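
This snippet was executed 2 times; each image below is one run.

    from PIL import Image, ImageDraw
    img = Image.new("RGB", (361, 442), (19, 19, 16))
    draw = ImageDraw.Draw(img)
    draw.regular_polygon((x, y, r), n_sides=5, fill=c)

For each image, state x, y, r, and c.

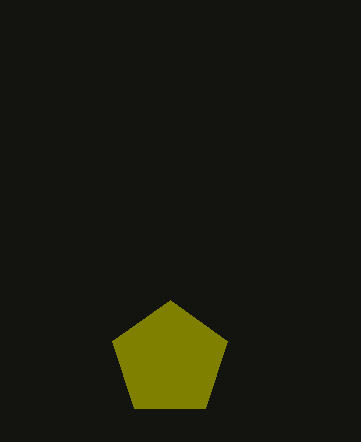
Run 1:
x = 170; y = 360; r = 60; c = 'olive'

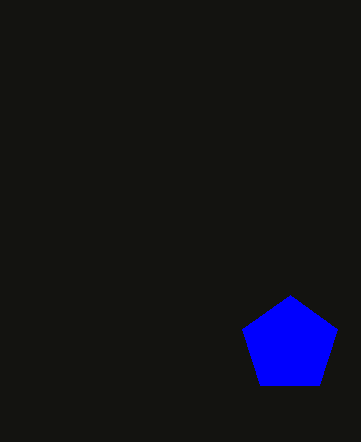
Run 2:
x = 290, y = 345, r = 50, c = 'blue'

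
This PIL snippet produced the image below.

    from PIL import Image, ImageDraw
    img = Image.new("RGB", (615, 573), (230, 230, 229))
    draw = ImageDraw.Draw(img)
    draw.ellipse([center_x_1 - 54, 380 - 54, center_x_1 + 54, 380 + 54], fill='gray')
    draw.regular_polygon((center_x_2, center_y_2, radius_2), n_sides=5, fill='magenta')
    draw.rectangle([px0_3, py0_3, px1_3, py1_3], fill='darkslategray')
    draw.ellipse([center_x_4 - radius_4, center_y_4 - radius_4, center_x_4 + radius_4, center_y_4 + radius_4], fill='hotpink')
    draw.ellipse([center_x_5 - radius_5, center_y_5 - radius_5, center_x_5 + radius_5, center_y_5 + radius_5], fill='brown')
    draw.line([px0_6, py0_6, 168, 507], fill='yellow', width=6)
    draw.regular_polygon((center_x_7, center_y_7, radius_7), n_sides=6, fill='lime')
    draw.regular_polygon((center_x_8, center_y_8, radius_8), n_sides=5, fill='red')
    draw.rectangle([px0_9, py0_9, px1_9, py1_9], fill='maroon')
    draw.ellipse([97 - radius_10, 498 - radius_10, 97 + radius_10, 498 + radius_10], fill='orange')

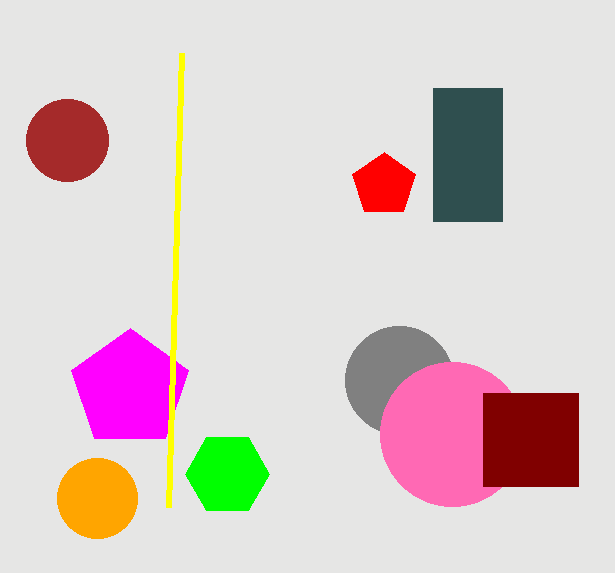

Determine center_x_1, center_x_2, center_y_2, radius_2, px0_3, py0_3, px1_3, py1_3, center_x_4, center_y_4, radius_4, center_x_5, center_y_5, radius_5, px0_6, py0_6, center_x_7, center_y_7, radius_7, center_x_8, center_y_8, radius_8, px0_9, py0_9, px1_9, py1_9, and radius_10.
center_x_1 = 399
center_x_2 = 130
center_y_2 = 389
radius_2 = 61
px0_3 = 433
py0_3 = 88
px1_3 = 502
py1_3 = 221
center_x_4 = 452
center_y_4 = 434
radius_4 = 72
center_x_5 = 67
center_y_5 = 140
radius_5 = 41
px0_6 = 181
py0_6 = 53
center_x_7 = 227
center_y_7 = 474
radius_7 = 42
center_x_8 = 384
center_y_8 = 185
radius_8 = 33
px0_9 = 483
py0_9 = 393
px1_9 = 578
py1_9 = 486
radius_10 = 40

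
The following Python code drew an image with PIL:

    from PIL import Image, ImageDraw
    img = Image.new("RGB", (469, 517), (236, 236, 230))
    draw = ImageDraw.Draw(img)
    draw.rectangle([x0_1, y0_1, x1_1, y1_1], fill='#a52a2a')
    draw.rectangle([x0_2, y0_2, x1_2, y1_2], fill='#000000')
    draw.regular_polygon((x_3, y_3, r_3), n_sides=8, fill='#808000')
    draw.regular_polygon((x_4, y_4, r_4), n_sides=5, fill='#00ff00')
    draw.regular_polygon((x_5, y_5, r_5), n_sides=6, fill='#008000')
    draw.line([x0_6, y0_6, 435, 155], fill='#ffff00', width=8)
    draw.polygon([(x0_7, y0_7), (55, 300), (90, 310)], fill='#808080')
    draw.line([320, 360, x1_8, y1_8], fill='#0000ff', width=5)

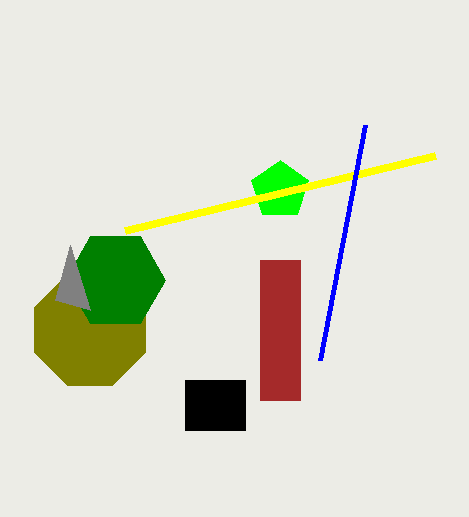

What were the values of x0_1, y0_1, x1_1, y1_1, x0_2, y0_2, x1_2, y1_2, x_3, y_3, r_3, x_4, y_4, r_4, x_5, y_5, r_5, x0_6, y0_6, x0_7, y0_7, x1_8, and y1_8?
x0_1 = 260; y0_1 = 260; x1_1 = 300; y1_1 = 400; x0_2 = 185; y0_2 = 380; x1_2 = 245; y1_2 = 430; x_3 = 90; y_3 = 330; r_3 = 60; x_4 = 280; y_4 = 190; r_4 = 30; x_5 = 115; y_5 = 280; r_5 = 50; x0_6 = 125; y0_6 = 230; x0_7 = 70; y0_7 = 245; x1_8 = 365; y1_8 = 125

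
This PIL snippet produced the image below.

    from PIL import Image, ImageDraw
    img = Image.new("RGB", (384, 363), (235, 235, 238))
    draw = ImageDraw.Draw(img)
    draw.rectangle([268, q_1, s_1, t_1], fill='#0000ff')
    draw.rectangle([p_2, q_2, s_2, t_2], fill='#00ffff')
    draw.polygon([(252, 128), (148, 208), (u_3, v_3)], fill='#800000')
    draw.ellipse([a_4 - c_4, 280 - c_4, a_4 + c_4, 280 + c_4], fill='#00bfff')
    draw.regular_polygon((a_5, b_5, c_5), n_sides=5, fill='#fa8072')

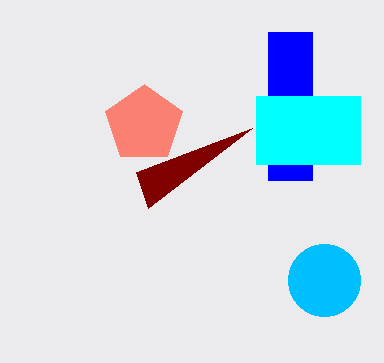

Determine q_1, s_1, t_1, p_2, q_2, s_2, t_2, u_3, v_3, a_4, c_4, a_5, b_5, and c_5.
q_1 = 32; s_1 = 312; t_1 = 180; p_2 = 256; q_2 = 96; s_2 = 360; t_2 = 164; u_3 = 136; v_3 = 172; a_4 = 324; c_4 = 36; a_5 = 144; b_5 = 124; c_5 = 40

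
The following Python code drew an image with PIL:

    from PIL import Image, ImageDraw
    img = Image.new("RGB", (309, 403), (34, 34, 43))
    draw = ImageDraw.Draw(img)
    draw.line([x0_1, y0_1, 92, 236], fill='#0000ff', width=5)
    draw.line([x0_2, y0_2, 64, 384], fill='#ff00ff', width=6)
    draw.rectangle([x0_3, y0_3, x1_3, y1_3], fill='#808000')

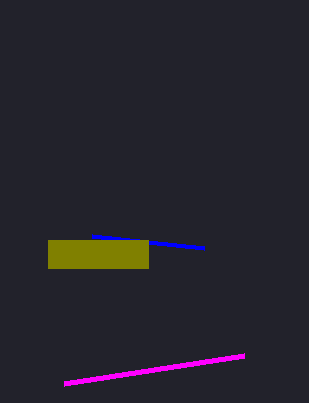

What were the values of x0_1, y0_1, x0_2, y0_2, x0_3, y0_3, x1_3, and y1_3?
x0_1 = 204, y0_1 = 248, x0_2 = 244, y0_2 = 356, x0_3 = 48, y0_3 = 240, x1_3 = 148, y1_3 = 268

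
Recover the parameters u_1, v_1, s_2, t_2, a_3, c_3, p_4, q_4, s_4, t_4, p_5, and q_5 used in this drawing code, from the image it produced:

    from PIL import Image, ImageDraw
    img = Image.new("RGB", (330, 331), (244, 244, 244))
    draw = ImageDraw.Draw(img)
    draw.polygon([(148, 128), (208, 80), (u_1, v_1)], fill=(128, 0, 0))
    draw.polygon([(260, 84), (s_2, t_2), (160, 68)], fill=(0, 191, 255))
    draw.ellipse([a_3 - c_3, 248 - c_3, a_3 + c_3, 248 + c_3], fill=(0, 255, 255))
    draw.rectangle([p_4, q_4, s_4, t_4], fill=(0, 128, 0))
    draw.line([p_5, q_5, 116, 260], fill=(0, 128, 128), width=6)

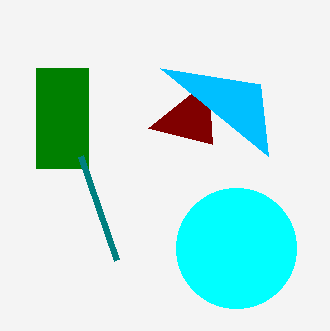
u_1 = 212
v_1 = 144
s_2 = 268
t_2 = 156
a_3 = 236
c_3 = 60
p_4 = 36
q_4 = 68
s_4 = 88
t_4 = 168
p_5 = 80
q_5 = 156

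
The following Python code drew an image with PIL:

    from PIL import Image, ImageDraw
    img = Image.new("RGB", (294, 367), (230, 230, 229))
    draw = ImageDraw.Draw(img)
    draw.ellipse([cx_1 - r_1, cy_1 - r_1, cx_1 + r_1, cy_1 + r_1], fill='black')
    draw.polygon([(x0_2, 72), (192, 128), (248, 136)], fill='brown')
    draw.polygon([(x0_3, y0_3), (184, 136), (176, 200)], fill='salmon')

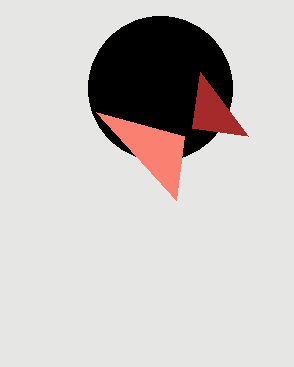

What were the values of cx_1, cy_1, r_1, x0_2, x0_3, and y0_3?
cx_1 = 160
cy_1 = 88
r_1 = 72
x0_2 = 200
x0_3 = 96
y0_3 = 112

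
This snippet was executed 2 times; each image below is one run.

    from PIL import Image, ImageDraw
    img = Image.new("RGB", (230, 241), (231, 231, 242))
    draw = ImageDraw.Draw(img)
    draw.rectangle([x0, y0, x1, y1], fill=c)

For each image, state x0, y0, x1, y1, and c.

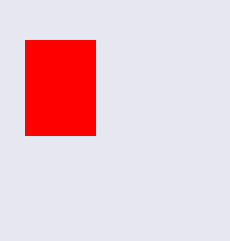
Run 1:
x0 = 25, y0 = 40, x1 = 95, y1 = 135, c = 'red'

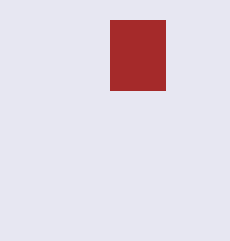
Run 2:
x0 = 110, y0 = 20, x1 = 165, y1 = 90, c = 'brown'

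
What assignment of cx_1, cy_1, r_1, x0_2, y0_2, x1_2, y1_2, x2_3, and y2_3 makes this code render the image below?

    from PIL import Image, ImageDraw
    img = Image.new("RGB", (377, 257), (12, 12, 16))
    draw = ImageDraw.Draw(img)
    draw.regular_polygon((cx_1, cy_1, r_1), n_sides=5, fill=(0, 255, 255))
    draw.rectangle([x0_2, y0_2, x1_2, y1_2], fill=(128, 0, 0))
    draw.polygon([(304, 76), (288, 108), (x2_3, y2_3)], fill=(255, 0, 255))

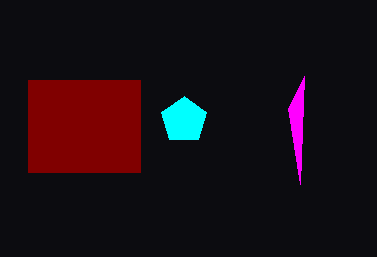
cx_1 = 184
cy_1 = 120
r_1 = 24
x0_2 = 28
y0_2 = 80
x1_2 = 140
y1_2 = 172
x2_3 = 300
y2_3 = 184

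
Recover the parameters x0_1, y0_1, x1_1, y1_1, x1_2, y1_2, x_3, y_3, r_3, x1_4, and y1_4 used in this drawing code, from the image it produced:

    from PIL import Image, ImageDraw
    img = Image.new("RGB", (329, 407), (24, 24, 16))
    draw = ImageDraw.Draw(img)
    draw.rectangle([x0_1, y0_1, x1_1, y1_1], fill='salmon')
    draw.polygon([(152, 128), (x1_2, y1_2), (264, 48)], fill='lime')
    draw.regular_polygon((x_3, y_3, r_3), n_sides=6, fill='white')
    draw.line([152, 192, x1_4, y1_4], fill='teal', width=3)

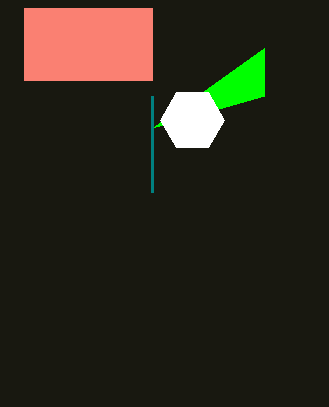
x0_1 = 24
y0_1 = 8
x1_1 = 152
y1_1 = 80
x1_2 = 264
y1_2 = 96
x_3 = 192
y_3 = 120
r_3 = 32
x1_4 = 152
y1_4 = 96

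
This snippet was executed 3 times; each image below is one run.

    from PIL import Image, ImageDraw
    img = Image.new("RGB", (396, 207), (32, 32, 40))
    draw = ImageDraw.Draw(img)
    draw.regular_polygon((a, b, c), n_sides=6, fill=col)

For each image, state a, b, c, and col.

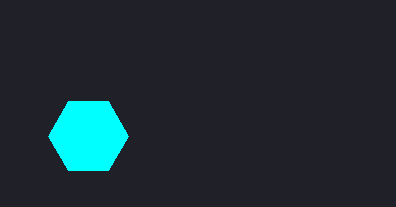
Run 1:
a = 88
b = 136
c = 40
col = 'cyan'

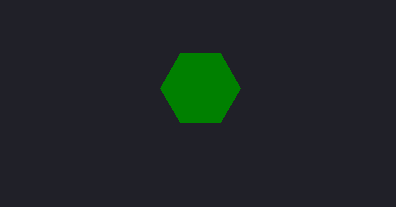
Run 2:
a = 200, b = 88, c = 40, col = 'green'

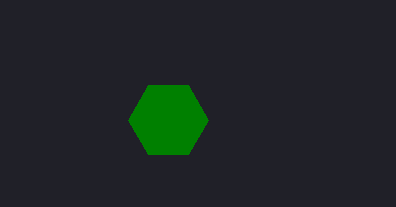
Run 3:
a = 168
b = 120
c = 40
col = 'green'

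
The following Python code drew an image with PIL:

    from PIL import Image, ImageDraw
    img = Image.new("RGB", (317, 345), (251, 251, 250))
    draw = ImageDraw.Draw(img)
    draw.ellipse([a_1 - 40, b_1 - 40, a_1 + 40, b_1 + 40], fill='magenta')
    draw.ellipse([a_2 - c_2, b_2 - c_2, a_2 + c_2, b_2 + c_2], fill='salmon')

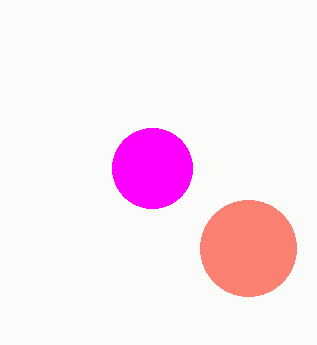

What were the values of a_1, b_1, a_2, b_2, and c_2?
a_1 = 152
b_1 = 168
a_2 = 248
b_2 = 248
c_2 = 48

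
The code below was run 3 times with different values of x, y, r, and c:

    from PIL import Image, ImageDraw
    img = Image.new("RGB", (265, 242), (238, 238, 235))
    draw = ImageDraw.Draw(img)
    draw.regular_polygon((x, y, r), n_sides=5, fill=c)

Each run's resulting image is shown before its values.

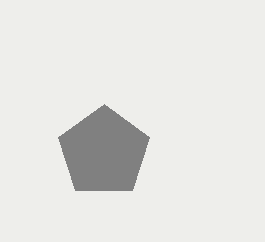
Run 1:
x = 104, y = 152, r = 48, c = 'gray'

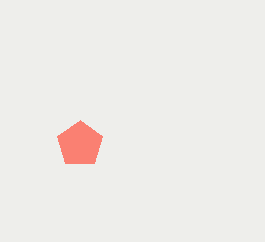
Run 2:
x = 80
y = 144
r = 24
c = 'salmon'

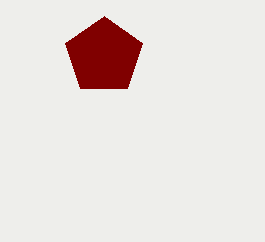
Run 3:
x = 104, y = 56, r = 40, c = 'maroon'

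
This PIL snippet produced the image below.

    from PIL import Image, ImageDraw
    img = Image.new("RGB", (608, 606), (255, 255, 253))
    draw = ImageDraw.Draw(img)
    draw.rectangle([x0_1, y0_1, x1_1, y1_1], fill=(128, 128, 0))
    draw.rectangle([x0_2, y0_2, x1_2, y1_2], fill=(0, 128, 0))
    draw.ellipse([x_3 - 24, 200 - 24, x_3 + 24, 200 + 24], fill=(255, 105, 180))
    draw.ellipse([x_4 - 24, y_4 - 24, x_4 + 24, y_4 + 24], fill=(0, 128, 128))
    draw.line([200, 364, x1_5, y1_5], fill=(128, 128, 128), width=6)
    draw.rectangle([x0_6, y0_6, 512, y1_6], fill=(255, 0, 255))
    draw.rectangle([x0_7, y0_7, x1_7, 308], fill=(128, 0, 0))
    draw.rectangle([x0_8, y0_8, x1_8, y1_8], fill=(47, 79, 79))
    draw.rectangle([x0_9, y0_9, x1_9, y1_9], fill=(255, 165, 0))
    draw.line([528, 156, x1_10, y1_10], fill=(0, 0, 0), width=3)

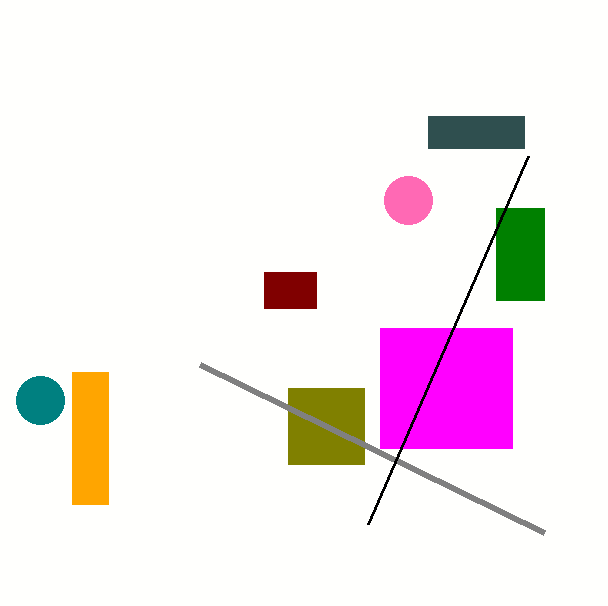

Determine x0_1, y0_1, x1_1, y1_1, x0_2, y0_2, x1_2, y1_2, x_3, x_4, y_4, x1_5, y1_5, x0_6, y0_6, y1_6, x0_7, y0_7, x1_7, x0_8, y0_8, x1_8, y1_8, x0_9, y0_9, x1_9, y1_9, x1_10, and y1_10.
x0_1 = 288
y0_1 = 388
x1_1 = 364
y1_1 = 464
x0_2 = 496
y0_2 = 208
x1_2 = 544
y1_2 = 300
x_3 = 408
x_4 = 40
y_4 = 400
x1_5 = 544
y1_5 = 532
x0_6 = 380
y0_6 = 328
y1_6 = 448
x0_7 = 264
y0_7 = 272
x1_7 = 316
x0_8 = 428
y0_8 = 116
x1_8 = 524
y1_8 = 148
x0_9 = 72
y0_9 = 372
x1_9 = 108
y1_9 = 504
x1_10 = 368
y1_10 = 524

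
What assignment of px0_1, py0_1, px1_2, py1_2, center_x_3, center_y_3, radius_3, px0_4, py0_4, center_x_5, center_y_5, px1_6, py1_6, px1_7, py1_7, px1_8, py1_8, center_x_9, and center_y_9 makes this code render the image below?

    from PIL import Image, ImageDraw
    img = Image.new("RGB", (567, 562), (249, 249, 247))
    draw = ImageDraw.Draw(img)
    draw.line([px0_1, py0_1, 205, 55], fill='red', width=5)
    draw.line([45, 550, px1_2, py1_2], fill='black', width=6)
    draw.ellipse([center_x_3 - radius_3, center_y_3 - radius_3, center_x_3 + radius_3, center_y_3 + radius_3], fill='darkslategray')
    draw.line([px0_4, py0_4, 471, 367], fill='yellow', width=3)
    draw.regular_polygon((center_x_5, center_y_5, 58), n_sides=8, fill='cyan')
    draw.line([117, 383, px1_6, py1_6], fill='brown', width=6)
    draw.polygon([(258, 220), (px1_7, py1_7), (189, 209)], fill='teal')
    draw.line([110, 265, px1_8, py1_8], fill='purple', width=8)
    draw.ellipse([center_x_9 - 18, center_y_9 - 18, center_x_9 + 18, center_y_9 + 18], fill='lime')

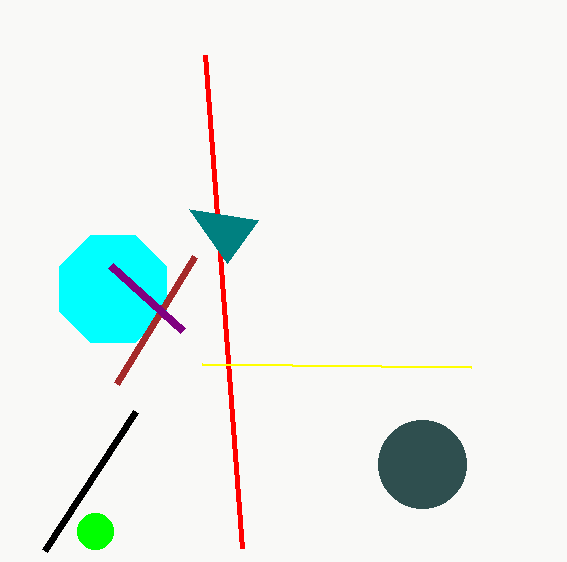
px0_1 = 242, py0_1 = 548, px1_2 = 136, py1_2 = 411, center_x_3 = 422, center_y_3 = 464, radius_3 = 44, px0_4 = 202, py0_4 = 364, center_x_5 = 113, center_y_5 = 289, px1_6 = 195, py1_6 = 256, px1_7 = 227, py1_7 = 263, px1_8 = 182, py1_8 = 330, center_x_9 = 95, center_y_9 = 531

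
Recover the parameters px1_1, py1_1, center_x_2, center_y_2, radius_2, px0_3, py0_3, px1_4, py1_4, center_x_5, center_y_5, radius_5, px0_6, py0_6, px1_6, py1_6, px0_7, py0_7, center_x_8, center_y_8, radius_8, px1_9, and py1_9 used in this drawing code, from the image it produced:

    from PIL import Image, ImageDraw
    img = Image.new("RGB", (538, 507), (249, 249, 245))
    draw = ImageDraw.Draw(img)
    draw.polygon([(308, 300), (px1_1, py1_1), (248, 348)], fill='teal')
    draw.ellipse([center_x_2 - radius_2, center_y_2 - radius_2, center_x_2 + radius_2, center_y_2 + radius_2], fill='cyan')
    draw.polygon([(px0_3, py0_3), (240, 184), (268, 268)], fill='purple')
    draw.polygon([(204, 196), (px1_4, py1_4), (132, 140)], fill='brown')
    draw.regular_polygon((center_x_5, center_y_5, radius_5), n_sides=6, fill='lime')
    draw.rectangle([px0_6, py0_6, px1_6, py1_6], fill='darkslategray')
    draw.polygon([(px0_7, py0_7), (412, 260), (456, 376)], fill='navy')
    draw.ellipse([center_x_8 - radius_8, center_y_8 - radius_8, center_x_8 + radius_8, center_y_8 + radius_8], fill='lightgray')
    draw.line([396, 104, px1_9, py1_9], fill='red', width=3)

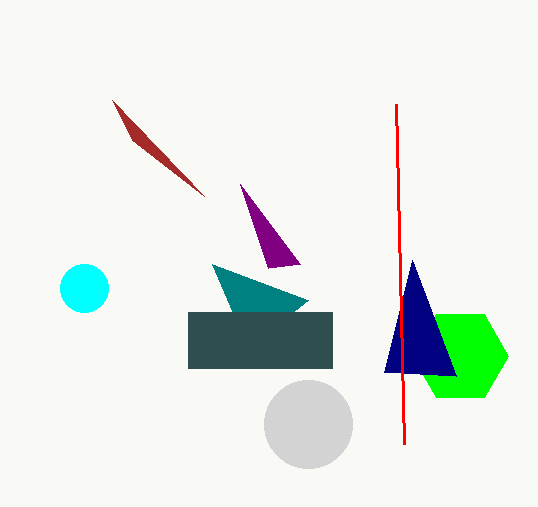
px1_1 = 212, py1_1 = 264, center_x_2 = 84, center_y_2 = 288, radius_2 = 24, px0_3 = 300, py0_3 = 264, px1_4 = 112, py1_4 = 100, center_x_5 = 460, center_y_5 = 356, radius_5 = 48, px0_6 = 188, py0_6 = 312, px1_6 = 332, py1_6 = 368, px0_7 = 384, py0_7 = 372, center_x_8 = 308, center_y_8 = 424, radius_8 = 44, px1_9 = 404, py1_9 = 444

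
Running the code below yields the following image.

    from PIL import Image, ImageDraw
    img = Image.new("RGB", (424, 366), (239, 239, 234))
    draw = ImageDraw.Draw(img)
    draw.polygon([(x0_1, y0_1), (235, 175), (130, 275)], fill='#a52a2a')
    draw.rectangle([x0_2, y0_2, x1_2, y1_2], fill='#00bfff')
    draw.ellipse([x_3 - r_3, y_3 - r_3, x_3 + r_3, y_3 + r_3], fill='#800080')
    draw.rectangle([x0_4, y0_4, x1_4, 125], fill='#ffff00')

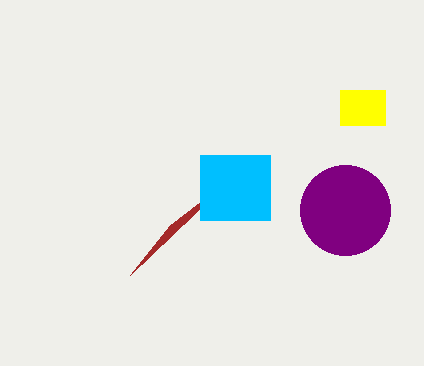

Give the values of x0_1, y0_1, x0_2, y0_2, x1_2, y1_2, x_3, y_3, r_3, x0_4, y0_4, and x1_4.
x0_1 = 170
y0_1 = 225
x0_2 = 200
y0_2 = 155
x1_2 = 270
y1_2 = 220
x_3 = 345
y_3 = 210
r_3 = 45
x0_4 = 340
y0_4 = 90
x1_4 = 385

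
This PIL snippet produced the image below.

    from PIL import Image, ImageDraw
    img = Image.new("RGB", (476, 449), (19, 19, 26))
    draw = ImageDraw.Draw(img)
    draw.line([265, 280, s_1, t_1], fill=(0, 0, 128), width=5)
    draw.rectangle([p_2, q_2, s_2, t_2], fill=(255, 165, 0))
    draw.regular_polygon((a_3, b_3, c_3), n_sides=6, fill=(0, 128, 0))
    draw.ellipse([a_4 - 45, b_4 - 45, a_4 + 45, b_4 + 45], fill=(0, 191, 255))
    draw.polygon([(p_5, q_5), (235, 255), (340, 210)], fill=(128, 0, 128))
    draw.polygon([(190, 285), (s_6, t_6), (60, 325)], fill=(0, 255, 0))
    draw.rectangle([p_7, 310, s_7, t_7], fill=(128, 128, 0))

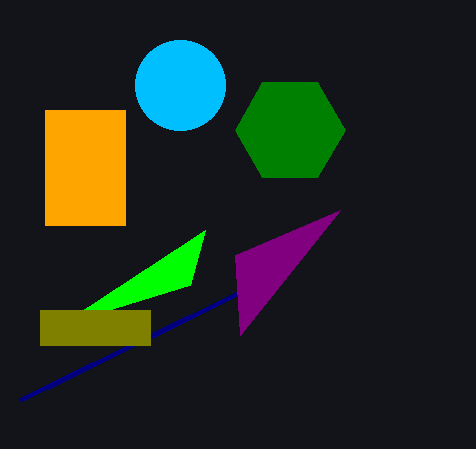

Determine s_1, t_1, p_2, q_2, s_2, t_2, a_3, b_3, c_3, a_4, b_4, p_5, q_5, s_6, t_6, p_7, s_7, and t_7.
s_1 = 20, t_1 = 400, p_2 = 45, q_2 = 110, s_2 = 125, t_2 = 225, a_3 = 290, b_3 = 130, c_3 = 55, a_4 = 180, b_4 = 85, p_5 = 240, q_5 = 335, s_6 = 205, t_6 = 230, p_7 = 40, s_7 = 150, t_7 = 345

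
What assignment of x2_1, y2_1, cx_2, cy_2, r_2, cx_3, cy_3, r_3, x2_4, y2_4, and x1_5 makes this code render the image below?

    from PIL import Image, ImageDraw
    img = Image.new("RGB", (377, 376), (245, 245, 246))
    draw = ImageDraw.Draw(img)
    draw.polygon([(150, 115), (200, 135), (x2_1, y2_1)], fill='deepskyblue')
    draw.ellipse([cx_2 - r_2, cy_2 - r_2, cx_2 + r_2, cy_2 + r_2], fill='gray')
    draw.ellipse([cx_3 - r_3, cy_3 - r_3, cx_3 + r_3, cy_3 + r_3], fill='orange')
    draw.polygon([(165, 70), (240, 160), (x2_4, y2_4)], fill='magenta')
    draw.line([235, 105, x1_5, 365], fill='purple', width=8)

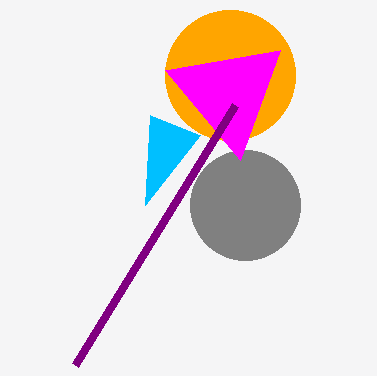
x2_1 = 145, y2_1 = 205, cx_2 = 245, cy_2 = 205, r_2 = 55, cx_3 = 230, cy_3 = 75, r_3 = 65, x2_4 = 280, y2_4 = 50, x1_5 = 75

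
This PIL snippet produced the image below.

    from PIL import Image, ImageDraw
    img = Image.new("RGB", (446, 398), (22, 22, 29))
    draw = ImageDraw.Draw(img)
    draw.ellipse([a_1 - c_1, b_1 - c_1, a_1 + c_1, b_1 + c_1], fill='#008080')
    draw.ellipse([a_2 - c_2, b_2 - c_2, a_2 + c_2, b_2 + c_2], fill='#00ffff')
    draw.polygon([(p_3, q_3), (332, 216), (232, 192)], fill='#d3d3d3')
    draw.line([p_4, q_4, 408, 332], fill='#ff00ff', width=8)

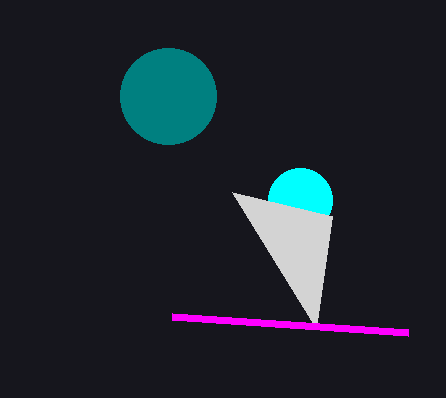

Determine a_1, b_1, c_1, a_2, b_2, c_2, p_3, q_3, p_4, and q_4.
a_1 = 168, b_1 = 96, c_1 = 48, a_2 = 300, b_2 = 200, c_2 = 32, p_3 = 316, q_3 = 328, p_4 = 172, q_4 = 316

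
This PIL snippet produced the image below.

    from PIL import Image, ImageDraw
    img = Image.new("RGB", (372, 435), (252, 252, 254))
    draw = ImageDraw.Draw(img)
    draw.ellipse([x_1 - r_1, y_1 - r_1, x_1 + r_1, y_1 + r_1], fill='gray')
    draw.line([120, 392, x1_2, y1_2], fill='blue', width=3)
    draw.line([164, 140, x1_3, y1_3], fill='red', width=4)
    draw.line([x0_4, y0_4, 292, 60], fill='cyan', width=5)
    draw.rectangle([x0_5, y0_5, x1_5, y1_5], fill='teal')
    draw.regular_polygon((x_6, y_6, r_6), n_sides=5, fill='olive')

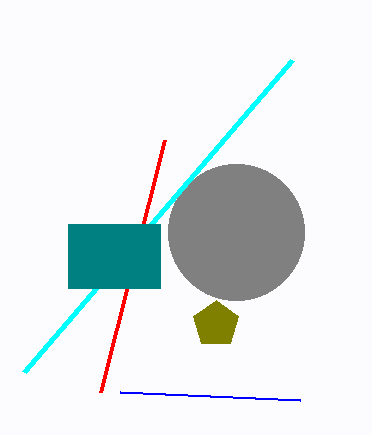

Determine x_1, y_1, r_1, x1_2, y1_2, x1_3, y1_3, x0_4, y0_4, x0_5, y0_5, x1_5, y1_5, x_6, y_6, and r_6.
x_1 = 236, y_1 = 232, r_1 = 68, x1_2 = 300, y1_2 = 400, x1_3 = 100, y1_3 = 392, x0_4 = 24, y0_4 = 372, x0_5 = 68, y0_5 = 224, x1_5 = 160, y1_5 = 288, x_6 = 216, y_6 = 324, r_6 = 24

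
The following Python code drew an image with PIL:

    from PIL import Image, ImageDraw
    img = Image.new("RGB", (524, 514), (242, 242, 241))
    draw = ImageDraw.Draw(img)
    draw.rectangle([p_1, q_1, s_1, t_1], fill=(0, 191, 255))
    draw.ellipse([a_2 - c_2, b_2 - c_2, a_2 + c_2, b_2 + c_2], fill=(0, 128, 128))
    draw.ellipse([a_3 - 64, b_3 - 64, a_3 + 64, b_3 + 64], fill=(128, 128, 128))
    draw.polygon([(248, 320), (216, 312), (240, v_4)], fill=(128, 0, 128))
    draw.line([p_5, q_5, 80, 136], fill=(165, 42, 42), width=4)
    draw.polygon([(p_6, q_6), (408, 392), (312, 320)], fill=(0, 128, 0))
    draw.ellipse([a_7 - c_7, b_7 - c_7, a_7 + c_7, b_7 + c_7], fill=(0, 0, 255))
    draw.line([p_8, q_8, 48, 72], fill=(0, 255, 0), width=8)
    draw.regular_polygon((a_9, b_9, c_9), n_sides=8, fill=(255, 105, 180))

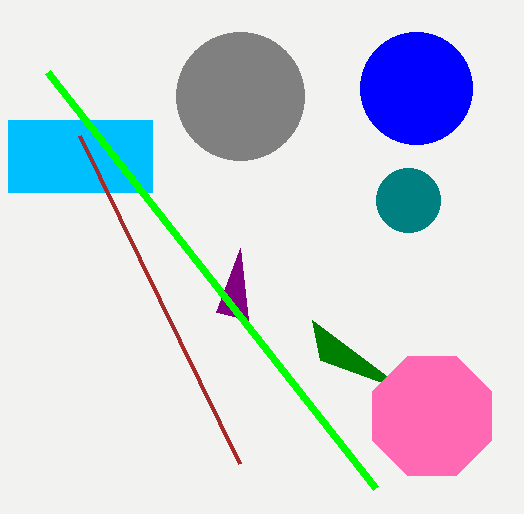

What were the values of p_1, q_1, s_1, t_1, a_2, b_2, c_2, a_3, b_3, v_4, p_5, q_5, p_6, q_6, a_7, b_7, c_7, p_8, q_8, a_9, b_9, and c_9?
p_1 = 8, q_1 = 120, s_1 = 152, t_1 = 192, a_2 = 408, b_2 = 200, c_2 = 32, a_3 = 240, b_3 = 96, v_4 = 248, p_5 = 240, q_5 = 464, p_6 = 320, q_6 = 360, a_7 = 416, b_7 = 88, c_7 = 56, p_8 = 376, q_8 = 488, a_9 = 432, b_9 = 416, c_9 = 64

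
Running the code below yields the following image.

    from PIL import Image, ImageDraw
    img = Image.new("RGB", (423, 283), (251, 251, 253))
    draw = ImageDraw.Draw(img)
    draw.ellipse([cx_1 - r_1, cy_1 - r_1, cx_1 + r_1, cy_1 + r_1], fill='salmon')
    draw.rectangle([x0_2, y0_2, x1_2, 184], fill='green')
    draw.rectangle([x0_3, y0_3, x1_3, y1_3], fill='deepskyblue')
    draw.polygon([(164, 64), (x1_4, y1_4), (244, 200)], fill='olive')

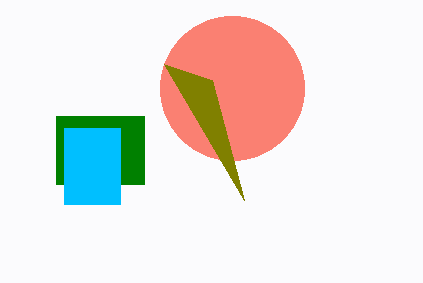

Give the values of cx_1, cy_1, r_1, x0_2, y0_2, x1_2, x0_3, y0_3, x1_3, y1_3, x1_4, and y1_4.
cx_1 = 232
cy_1 = 88
r_1 = 72
x0_2 = 56
y0_2 = 116
x1_2 = 144
x0_3 = 64
y0_3 = 128
x1_3 = 120
y1_3 = 204
x1_4 = 212
y1_4 = 80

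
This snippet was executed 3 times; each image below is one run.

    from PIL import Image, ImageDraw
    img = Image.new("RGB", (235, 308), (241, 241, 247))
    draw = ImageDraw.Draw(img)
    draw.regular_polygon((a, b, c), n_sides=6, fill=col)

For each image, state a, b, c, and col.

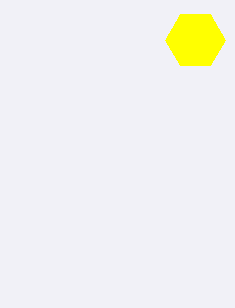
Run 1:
a = 195; b = 40; c = 30; col = 'yellow'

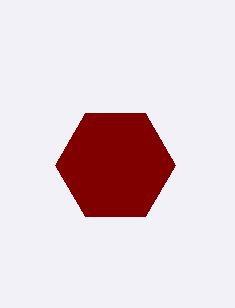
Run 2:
a = 115, b = 165, c = 60, col = 'maroon'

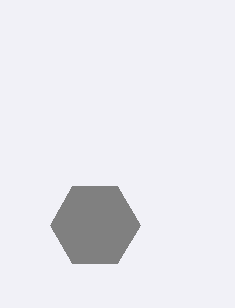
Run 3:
a = 95, b = 225, c = 45, col = 'gray'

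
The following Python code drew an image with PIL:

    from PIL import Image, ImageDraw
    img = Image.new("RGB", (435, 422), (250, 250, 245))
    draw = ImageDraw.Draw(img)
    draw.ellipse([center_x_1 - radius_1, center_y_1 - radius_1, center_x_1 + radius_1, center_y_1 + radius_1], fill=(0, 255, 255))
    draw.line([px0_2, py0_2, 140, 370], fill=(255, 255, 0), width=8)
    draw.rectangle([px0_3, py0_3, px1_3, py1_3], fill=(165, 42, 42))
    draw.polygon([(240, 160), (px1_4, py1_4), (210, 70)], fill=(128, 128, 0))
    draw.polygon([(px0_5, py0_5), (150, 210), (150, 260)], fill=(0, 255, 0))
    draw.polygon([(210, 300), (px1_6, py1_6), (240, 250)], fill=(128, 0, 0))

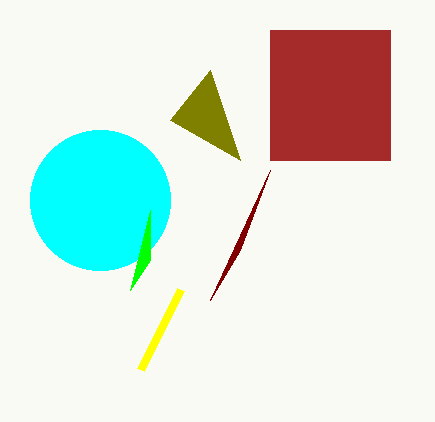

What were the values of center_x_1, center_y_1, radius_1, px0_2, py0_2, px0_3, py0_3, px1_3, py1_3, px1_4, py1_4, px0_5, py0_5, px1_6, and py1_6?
center_x_1 = 100, center_y_1 = 200, radius_1 = 70, px0_2 = 180, py0_2 = 290, px0_3 = 270, py0_3 = 30, px1_3 = 390, py1_3 = 160, px1_4 = 170, py1_4 = 120, px0_5 = 130, py0_5 = 290, px1_6 = 270, py1_6 = 170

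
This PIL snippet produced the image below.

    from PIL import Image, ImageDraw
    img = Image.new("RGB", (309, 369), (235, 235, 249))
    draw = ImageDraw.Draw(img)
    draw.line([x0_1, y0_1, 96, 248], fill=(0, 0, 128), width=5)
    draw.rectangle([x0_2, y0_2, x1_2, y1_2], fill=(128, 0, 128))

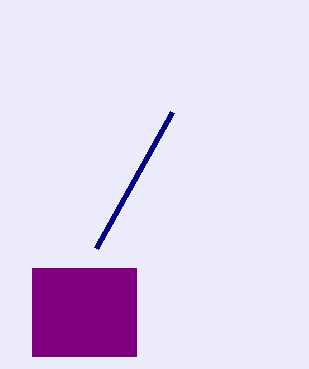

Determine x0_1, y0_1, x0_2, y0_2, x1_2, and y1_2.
x0_1 = 172
y0_1 = 112
x0_2 = 32
y0_2 = 268
x1_2 = 136
y1_2 = 356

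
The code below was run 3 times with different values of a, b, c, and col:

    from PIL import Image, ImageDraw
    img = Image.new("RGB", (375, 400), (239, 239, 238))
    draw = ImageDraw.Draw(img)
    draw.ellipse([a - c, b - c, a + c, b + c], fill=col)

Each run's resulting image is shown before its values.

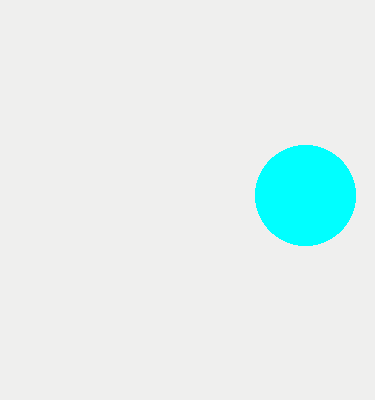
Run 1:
a = 305
b = 195
c = 50
col = 'cyan'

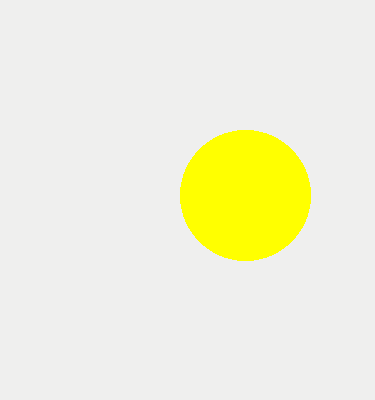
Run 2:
a = 245; b = 195; c = 65; col = 'yellow'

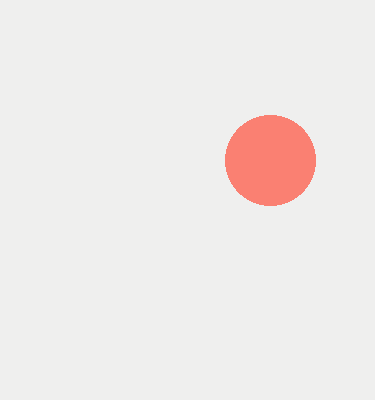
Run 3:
a = 270
b = 160
c = 45
col = 'salmon'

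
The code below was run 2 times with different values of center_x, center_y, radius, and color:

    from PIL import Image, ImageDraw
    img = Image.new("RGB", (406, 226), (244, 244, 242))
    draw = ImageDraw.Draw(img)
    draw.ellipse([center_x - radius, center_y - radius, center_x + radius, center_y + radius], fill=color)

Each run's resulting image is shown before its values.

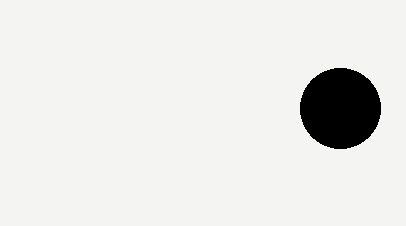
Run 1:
center_x = 340, center_y = 108, radius = 40, color = 'black'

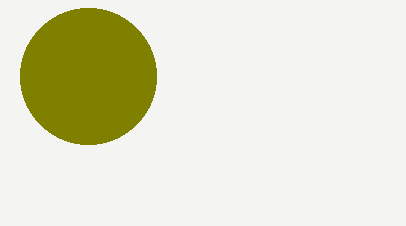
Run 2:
center_x = 88; center_y = 76; radius = 68; color = 'olive'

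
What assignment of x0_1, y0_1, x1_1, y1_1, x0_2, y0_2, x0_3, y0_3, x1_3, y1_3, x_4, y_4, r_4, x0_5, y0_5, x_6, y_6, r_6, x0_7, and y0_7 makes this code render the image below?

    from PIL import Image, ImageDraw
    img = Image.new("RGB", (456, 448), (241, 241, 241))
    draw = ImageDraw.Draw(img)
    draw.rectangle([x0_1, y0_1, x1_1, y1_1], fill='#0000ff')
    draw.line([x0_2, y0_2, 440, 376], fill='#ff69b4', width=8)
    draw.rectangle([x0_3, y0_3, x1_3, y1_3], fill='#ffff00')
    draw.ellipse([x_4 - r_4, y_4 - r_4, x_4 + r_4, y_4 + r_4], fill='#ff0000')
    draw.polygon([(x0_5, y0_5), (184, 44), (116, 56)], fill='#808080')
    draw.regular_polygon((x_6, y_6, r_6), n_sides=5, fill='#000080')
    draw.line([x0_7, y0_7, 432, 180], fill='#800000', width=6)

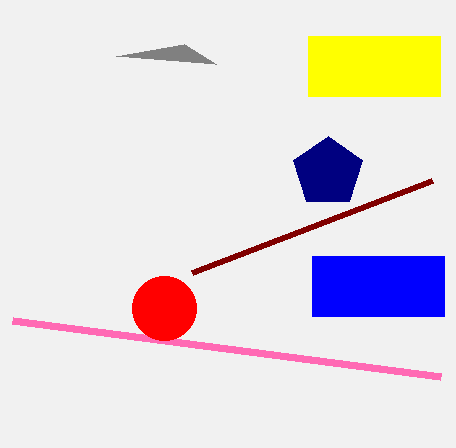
x0_1 = 312; y0_1 = 256; x1_1 = 444; y1_1 = 316; x0_2 = 12; y0_2 = 320; x0_3 = 308; y0_3 = 36; x1_3 = 440; y1_3 = 96; x_4 = 164; y_4 = 308; r_4 = 32; x0_5 = 216; y0_5 = 64; x_6 = 328; y_6 = 172; r_6 = 36; x0_7 = 192; y0_7 = 272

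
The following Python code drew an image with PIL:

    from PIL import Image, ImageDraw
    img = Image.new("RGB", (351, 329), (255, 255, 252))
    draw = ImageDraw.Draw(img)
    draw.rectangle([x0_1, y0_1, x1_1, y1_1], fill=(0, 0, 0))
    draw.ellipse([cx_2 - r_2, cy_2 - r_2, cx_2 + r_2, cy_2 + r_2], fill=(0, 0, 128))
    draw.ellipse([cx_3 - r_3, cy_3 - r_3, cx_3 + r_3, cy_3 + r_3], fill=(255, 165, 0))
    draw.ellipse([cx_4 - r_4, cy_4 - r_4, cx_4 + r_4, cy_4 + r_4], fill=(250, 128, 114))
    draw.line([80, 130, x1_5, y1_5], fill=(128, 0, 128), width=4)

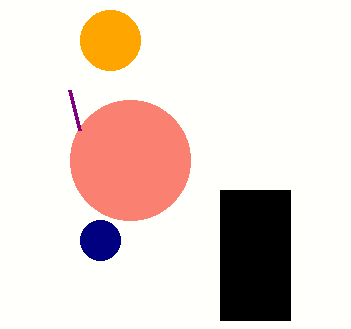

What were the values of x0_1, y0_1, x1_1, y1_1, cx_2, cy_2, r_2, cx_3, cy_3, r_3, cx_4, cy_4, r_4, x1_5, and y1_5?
x0_1 = 220; y0_1 = 190; x1_1 = 290; y1_1 = 320; cx_2 = 100; cy_2 = 240; r_2 = 20; cx_3 = 110; cy_3 = 40; r_3 = 30; cx_4 = 130; cy_4 = 160; r_4 = 60; x1_5 = 70; y1_5 = 90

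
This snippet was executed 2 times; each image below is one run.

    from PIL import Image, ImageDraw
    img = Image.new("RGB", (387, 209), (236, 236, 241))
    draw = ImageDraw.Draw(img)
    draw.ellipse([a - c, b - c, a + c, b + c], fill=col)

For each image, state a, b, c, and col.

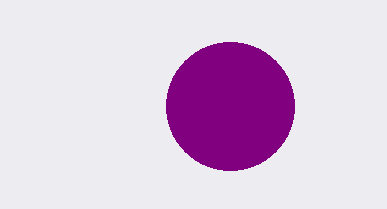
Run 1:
a = 230; b = 106; c = 64; col = 'purple'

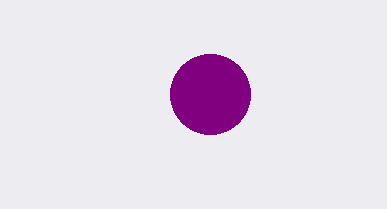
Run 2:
a = 210, b = 94, c = 40, col = 'purple'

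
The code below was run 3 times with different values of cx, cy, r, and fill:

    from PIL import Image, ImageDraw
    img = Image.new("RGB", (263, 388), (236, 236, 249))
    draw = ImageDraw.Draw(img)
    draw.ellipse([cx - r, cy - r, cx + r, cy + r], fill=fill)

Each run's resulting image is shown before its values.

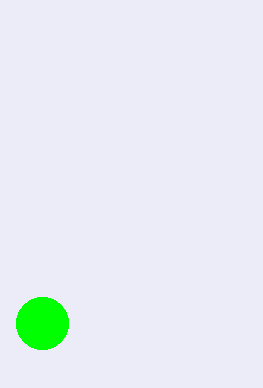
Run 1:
cx = 42, cy = 323, r = 26, fill = 'lime'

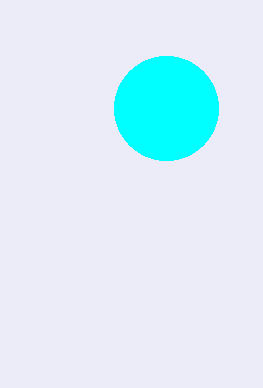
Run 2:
cx = 166
cy = 108
r = 52
fill = 'cyan'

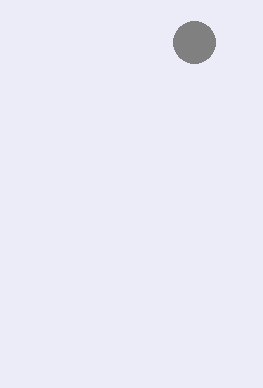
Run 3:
cx = 194; cy = 42; r = 21; fill = 'gray'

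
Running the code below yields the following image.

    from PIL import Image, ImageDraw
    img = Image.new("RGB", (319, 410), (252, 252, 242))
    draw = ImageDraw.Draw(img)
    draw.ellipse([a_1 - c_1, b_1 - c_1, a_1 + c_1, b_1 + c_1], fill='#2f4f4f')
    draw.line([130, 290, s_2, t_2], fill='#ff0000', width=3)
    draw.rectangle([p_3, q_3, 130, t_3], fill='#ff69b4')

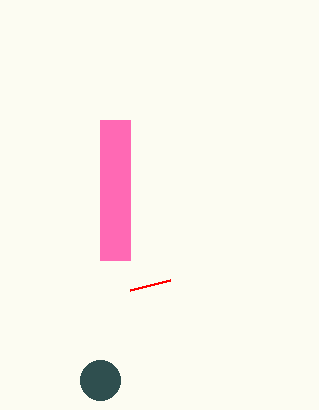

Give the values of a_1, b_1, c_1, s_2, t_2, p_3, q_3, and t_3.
a_1 = 100, b_1 = 380, c_1 = 20, s_2 = 170, t_2 = 280, p_3 = 100, q_3 = 120, t_3 = 260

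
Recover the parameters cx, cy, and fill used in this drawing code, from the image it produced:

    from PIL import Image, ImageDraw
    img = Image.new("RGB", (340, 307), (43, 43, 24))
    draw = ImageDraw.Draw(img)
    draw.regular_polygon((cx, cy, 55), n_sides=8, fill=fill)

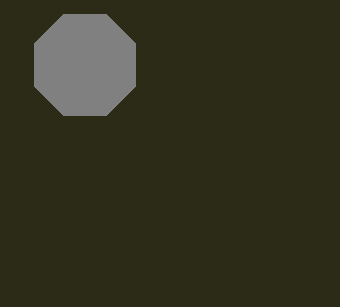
cx = 85
cy = 65
fill = 'gray'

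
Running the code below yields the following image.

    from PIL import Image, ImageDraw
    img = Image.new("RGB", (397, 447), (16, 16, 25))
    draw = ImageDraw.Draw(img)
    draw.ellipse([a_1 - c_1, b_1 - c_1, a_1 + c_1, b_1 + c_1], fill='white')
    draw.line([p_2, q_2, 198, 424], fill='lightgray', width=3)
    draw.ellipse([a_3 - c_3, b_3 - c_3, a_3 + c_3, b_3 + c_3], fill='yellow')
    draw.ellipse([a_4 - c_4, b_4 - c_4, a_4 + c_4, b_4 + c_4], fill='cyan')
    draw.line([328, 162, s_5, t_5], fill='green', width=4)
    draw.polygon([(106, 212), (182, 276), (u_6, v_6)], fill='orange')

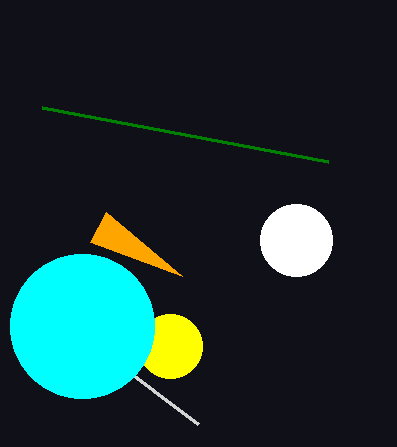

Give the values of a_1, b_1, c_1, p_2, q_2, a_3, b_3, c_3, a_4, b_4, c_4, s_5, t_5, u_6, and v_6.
a_1 = 296, b_1 = 240, c_1 = 36, p_2 = 20, q_2 = 290, a_3 = 170, b_3 = 346, c_3 = 32, a_4 = 82, b_4 = 326, c_4 = 72, s_5 = 42, t_5 = 108, u_6 = 90, v_6 = 242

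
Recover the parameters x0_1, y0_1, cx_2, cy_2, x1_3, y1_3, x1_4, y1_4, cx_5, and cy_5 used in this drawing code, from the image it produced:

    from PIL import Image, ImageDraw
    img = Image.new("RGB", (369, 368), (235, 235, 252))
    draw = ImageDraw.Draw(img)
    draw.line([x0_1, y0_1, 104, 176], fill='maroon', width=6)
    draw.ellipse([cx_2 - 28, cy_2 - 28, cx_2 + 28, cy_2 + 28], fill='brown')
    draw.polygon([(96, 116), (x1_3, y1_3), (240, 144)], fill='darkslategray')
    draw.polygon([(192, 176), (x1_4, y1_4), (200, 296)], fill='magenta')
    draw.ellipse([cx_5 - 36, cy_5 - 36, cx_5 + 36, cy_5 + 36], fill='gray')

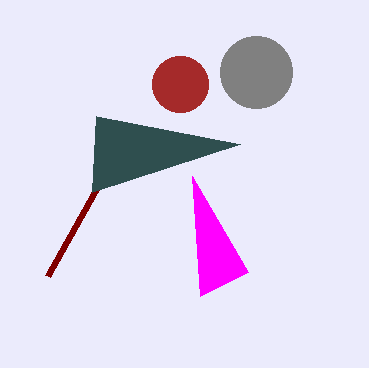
x0_1 = 48, y0_1 = 276, cx_2 = 180, cy_2 = 84, x1_3 = 92, y1_3 = 192, x1_4 = 248, y1_4 = 272, cx_5 = 256, cy_5 = 72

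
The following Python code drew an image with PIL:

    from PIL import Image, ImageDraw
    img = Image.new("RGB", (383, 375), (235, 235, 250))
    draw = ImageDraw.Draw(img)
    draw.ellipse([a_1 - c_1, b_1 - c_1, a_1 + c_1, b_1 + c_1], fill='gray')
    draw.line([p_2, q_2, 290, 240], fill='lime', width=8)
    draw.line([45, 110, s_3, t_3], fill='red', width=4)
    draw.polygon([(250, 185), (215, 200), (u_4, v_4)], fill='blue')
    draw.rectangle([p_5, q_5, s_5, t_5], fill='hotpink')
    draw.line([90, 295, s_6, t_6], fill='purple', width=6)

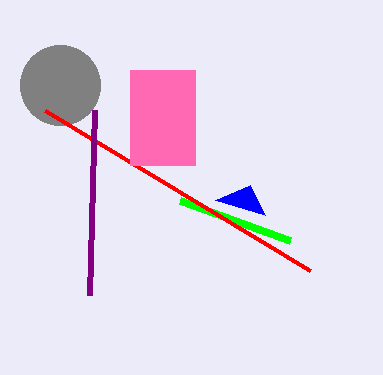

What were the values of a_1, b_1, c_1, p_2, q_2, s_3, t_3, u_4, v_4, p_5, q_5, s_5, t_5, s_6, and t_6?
a_1 = 60
b_1 = 85
c_1 = 40
p_2 = 180
q_2 = 200
s_3 = 310
t_3 = 270
u_4 = 265
v_4 = 215
p_5 = 130
q_5 = 70
s_5 = 195
t_5 = 165
s_6 = 95
t_6 = 110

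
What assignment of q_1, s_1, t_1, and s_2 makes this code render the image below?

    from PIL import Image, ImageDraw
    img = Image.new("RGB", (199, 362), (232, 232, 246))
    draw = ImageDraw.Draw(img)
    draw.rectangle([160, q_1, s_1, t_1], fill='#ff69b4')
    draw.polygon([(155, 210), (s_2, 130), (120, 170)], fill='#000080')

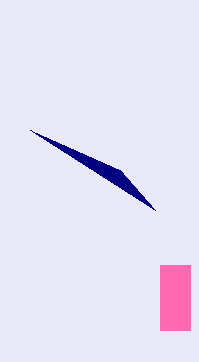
q_1 = 265
s_1 = 190
t_1 = 330
s_2 = 30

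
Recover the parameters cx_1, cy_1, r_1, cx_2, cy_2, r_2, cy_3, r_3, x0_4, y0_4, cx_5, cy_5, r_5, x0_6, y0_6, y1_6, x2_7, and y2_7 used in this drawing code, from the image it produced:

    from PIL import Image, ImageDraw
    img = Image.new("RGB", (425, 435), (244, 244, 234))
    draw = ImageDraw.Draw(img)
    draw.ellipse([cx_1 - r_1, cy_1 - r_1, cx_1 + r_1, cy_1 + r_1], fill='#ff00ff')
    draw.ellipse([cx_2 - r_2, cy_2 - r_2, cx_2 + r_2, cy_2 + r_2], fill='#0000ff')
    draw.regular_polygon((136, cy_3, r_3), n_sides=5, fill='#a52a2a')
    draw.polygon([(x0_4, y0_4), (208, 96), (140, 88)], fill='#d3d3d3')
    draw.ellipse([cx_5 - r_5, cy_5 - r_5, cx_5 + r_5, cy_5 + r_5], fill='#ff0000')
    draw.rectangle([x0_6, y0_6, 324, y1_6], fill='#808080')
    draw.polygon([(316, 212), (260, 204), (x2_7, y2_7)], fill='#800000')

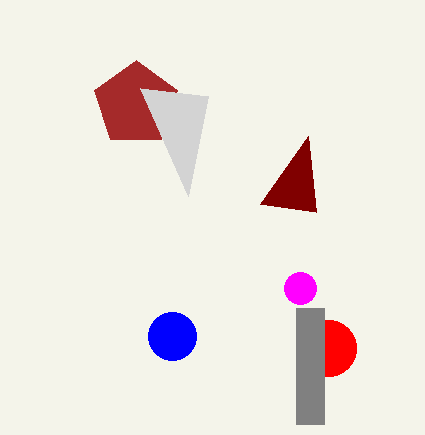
cx_1 = 300
cy_1 = 288
r_1 = 16
cx_2 = 172
cy_2 = 336
r_2 = 24
cy_3 = 104
r_3 = 44
x0_4 = 188
y0_4 = 196
cx_5 = 328
cy_5 = 348
r_5 = 28
x0_6 = 296
y0_6 = 308
y1_6 = 424
x2_7 = 308
y2_7 = 136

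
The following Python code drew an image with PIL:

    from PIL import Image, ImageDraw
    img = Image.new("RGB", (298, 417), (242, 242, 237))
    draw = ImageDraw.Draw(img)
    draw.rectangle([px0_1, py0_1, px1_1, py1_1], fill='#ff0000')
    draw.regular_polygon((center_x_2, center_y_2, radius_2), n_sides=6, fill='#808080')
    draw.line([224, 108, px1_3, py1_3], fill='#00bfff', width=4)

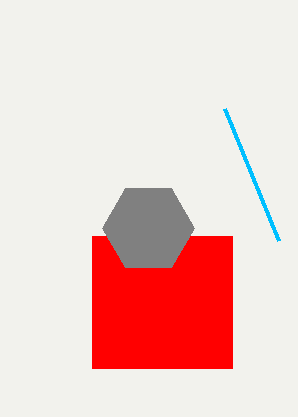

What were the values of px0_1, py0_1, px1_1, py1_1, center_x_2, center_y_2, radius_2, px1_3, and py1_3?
px0_1 = 92, py0_1 = 236, px1_1 = 232, py1_1 = 368, center_x_2 = 148, center_y_2 = 228, radius_2 = 46, px1_3 = 278, py1_3 = 240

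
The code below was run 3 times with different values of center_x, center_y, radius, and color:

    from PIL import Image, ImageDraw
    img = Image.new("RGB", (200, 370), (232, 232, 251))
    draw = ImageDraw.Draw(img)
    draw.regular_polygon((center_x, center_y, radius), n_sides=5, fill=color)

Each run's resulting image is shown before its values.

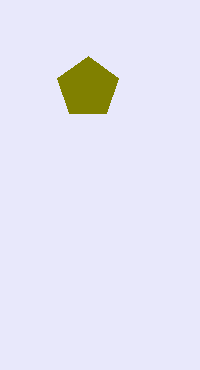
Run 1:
center_x = 88
center_y = 88
radius = 32
color = 'olive'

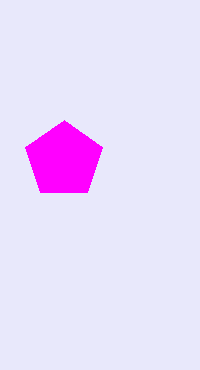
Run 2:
center_x = 64, center_y = 160, radius = 40, color = 'magenta'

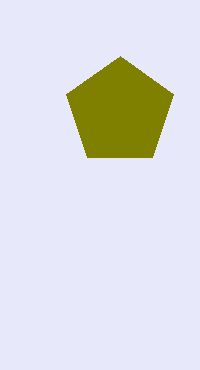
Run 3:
center_x = 120; center_y = 112; radius = 56; color = 'olive'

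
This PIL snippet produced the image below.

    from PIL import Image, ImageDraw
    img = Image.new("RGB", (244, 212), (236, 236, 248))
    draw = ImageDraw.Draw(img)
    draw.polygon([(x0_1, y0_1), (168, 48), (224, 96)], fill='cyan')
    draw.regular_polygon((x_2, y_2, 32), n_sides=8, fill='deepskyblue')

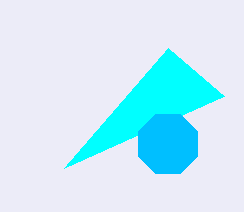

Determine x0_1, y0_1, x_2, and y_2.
x0_1 = 64, y0_1 = 168, x_2 = 168, y_2 = 144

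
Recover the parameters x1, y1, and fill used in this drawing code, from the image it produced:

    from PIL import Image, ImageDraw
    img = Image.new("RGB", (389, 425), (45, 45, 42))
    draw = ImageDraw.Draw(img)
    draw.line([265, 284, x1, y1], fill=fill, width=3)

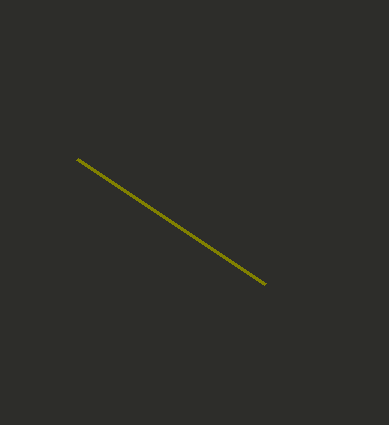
x1 = 77
y1 = 159
fill = 'olive'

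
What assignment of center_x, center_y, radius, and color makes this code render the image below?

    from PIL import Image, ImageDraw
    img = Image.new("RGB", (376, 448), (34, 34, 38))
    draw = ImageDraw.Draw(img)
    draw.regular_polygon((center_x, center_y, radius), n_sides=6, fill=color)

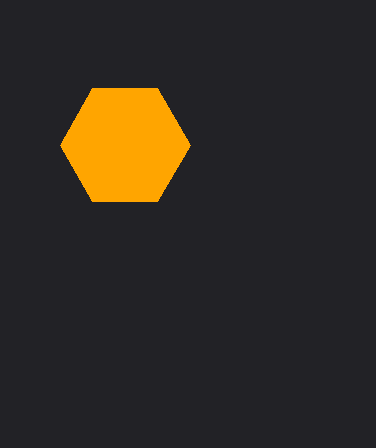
center_x = 125; center_y = 145; radius = 65; color = 'orange'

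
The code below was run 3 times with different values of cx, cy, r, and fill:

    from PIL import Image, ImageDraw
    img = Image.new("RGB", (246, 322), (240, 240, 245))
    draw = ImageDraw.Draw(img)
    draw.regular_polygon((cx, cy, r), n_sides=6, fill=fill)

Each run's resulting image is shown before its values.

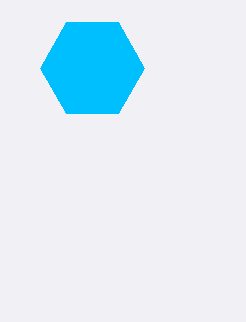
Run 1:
cx = 92
cy = 68
r = 52
fill = 'deepskyblue'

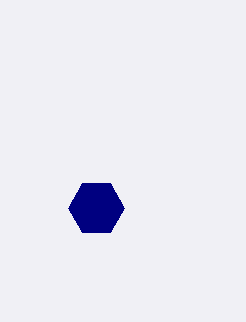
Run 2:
cx = 96; cy = 208; r = 28; fill = 'navy'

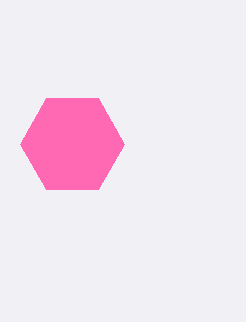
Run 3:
cx = 72
cy = 144
r = 52
fill = 'hotpink'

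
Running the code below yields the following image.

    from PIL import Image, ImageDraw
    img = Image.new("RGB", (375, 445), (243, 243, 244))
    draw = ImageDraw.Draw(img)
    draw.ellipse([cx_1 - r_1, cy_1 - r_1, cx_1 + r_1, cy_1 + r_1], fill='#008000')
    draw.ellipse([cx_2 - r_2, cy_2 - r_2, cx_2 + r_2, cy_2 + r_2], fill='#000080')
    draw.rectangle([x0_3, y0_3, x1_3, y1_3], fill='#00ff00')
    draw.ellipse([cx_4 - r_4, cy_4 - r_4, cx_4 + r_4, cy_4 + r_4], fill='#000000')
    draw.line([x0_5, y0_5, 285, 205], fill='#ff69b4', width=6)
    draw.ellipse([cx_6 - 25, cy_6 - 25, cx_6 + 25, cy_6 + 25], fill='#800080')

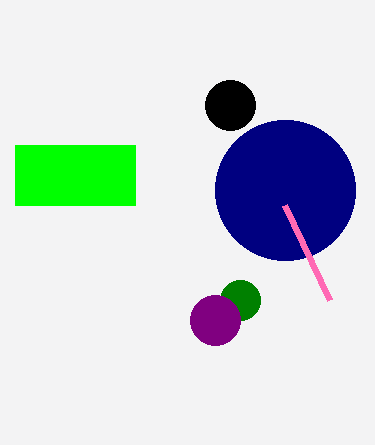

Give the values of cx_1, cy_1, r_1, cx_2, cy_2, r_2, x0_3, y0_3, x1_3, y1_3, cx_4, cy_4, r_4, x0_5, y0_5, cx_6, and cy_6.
cx_1 = 240, cy_1 = 300, r_1 = 20, cx_2 = 285, cy_2 = 190, r_2 = 70, x0_3 = 15, y0_3 = 145, x1_3 = 135, y1_3 = 205, cx_4 = 230, cy_4 = 105, r_4 = 25, x0_5 = 330, y0_5 = 300, cx_6 = 215, cy_6 = 320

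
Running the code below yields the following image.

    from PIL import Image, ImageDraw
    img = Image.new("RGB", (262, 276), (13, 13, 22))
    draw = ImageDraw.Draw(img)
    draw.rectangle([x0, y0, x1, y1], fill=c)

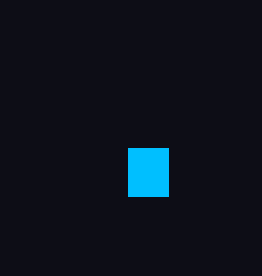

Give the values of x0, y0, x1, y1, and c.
x0 = 128
y0 = 148
x1 = 168
y1 = 196
c = 'deepskyblue'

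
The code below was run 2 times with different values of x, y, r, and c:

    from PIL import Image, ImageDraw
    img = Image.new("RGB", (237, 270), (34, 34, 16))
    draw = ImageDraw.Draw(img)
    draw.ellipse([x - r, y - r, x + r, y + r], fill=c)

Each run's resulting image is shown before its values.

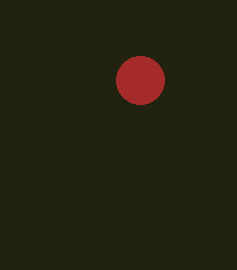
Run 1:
x = 140
y = 80
r = 24
c = 'brown'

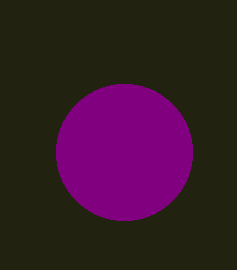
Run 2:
x = 124
y = 152
r = 68
c = 'purple'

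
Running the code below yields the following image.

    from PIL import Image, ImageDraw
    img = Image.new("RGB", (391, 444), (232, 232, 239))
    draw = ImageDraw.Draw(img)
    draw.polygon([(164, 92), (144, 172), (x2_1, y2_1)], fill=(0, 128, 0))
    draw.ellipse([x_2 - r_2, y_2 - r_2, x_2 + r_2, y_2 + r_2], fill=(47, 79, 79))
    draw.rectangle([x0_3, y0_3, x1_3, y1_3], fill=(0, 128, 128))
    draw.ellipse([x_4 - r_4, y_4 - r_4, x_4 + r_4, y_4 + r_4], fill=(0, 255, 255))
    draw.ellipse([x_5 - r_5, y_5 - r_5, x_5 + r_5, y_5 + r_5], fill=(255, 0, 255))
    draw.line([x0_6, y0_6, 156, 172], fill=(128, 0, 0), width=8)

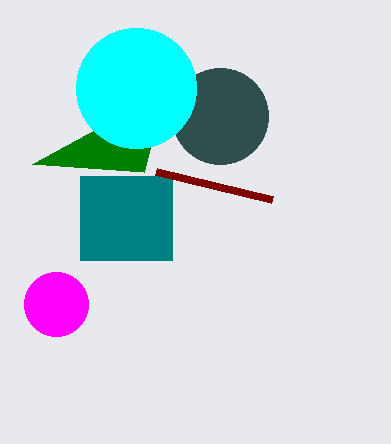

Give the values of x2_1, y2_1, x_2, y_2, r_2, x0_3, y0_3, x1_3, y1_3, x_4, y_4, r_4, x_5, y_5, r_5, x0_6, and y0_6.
x2_1 = 32, y2_1 = 164, x_2 = 220, y_2 = 116, r_2 = 48, x0_3 = 80, y0_3 = 176, x1_3 = 172, y1_3 = 260, x_4 = 136, y_4 = 88, r_4 = 60, x_5 = 56, y_5 = 304, r_5 = 32, x0_6 = 272, y0_6 = 200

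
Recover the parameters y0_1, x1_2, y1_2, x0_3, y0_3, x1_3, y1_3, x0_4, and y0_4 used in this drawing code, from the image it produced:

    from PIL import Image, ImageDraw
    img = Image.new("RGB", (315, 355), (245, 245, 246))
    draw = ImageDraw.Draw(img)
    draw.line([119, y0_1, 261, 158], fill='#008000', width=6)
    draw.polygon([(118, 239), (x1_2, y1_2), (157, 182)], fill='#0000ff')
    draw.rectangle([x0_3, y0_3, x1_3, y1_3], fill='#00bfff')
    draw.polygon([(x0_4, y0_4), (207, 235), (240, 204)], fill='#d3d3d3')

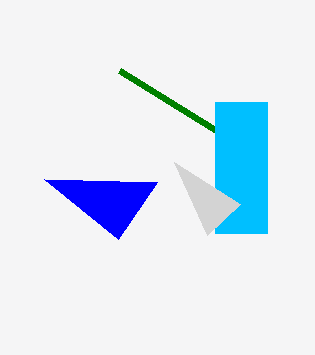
y0_1 = 70
x1_2 = 44
y1_2 = 179
x0_3 = 215
y0_3 = 102
x1_3 = 267
y1_3 = 233
x0_4 = 174
y0_4 = 162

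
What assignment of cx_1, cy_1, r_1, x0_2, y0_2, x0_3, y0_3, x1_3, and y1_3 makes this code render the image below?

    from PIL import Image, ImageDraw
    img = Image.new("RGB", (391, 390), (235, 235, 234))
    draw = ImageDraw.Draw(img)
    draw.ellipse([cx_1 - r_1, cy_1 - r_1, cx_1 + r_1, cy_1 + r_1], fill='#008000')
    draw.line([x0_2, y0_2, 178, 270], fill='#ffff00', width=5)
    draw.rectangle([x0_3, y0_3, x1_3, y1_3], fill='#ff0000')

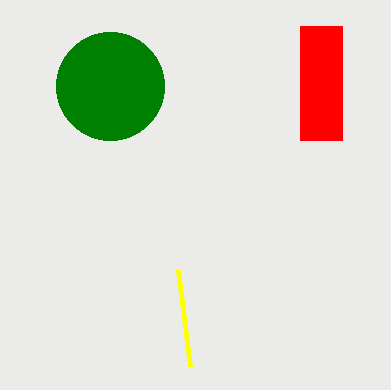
cx_1 = 110, cy_1 = 86, r_1 = 54, x0_2 = 190, y0_2 = 366, x0_3 = 300, y0_3 = 26, x1_3 = 342, y1_3 = 140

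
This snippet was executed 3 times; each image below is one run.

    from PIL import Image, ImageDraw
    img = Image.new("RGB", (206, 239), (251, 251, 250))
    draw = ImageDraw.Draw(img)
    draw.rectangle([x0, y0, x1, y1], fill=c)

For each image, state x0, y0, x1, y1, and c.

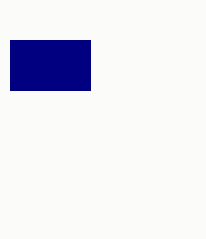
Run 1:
x0 = 10
y0 = 40
x1 = 90
y1 = 90
c = 'navy'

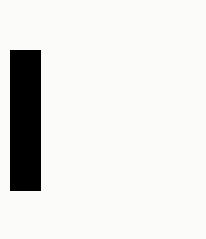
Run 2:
x0 = 10
y0 = 50
x1 = 40
y1 = 190
c = 'black'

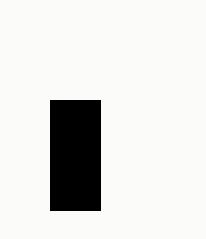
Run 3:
x0 = 50; y0 = 100; x1 = 100; y1 = 210; c = 'black'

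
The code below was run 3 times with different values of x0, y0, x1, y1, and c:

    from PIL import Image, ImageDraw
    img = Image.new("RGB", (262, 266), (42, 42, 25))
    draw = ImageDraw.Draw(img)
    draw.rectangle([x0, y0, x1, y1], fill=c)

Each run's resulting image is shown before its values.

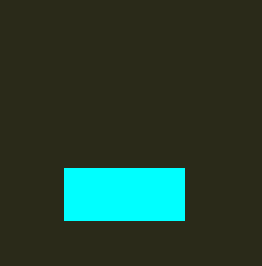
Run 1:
x0 = 64, y0 = 168, x1 = 184, y1 = 220, c = 'cyan'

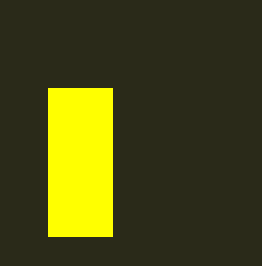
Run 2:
x0 = 48; y0 = 88; x1 = 112; y1 = 236; c = 'yellow'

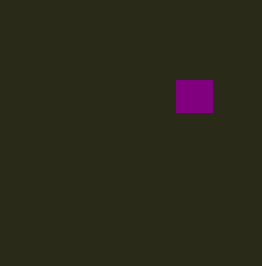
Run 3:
x0 = 176, y0 = 80, x1 = 212, y1 = 112, c = 'purple'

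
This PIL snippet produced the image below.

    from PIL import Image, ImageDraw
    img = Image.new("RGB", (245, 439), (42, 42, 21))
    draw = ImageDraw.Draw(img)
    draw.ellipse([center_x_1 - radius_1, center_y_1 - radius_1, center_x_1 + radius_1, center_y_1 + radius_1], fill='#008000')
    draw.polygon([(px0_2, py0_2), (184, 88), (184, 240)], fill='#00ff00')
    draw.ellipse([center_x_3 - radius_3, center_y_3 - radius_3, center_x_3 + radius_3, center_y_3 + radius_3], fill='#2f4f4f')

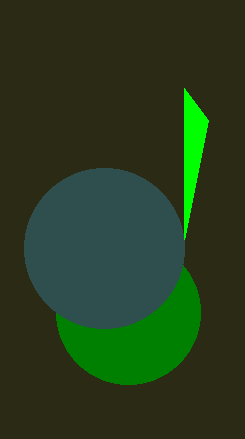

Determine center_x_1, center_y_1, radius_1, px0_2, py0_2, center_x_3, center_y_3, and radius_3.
center_x_1 = 128
center_y_1 = 312
radius_1 = 72
px0_2 = 208
py0_2 = 120
center_x_3 = 104
center_y_3 = 248
radius_3 = 80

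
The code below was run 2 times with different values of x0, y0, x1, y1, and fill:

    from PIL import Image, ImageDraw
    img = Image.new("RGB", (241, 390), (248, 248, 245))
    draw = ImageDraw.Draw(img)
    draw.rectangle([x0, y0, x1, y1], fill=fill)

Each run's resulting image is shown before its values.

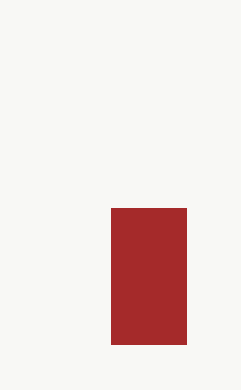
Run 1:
x0 = 111; y0 = 208; x1 = 186; y1 = 344; fill = 'brown'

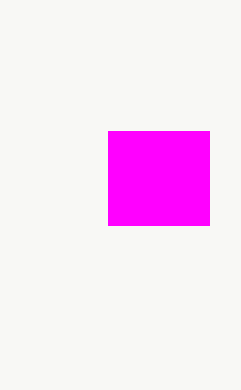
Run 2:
x0 = 108
y0 = 131
x1 = 209
y1 = 225
fill = 'magenta'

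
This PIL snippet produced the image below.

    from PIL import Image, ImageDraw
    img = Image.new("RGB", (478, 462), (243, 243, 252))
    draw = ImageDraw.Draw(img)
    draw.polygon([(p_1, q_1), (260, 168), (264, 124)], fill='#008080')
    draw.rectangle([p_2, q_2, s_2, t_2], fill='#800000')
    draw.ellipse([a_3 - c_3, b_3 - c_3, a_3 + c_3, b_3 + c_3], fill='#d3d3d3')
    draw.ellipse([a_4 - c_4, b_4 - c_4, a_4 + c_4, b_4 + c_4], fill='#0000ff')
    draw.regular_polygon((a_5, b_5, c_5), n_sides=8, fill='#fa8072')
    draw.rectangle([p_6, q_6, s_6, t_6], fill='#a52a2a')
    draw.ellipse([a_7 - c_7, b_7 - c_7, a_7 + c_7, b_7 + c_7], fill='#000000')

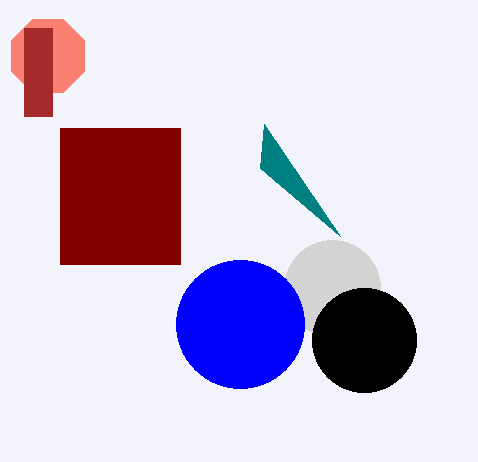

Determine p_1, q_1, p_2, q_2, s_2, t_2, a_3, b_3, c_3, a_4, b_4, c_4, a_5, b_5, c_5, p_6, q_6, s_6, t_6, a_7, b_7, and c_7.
p_1 = 340; q_1 = 236; p_2 = 60; q_2 = 128; s_2 = 180; t_2 = 264; a_3 = 332; b_3 = 288; c_3 = 48; a_4 = 240; b_4 = 324; c_4 = 64; a_5 = 48; b_5 = 56; c_5 = 40; p_6 = 24; q_6 = 28; s_6 = 52; t_6 = 116; a_7 = 364; b_7 = 340; c_7 = 52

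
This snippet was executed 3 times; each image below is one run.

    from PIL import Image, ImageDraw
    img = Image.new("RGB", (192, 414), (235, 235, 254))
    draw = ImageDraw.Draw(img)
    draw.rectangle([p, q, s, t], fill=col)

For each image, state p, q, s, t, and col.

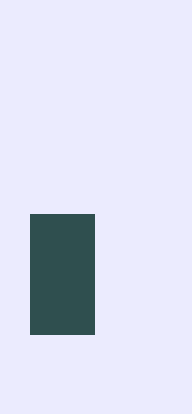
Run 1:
p = 30; q = 214; s = 94; t = 334; col = 'darkslategray'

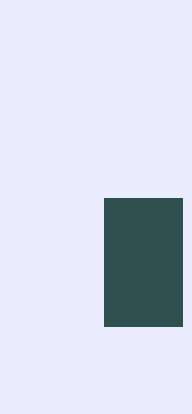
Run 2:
p = 104; q = 198; s = 182; t = 326; col = 'darkslategray'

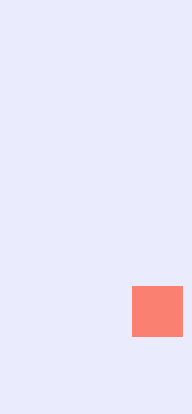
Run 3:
p = 132
q = 286
s = 182
t = 336
col = 'salmon'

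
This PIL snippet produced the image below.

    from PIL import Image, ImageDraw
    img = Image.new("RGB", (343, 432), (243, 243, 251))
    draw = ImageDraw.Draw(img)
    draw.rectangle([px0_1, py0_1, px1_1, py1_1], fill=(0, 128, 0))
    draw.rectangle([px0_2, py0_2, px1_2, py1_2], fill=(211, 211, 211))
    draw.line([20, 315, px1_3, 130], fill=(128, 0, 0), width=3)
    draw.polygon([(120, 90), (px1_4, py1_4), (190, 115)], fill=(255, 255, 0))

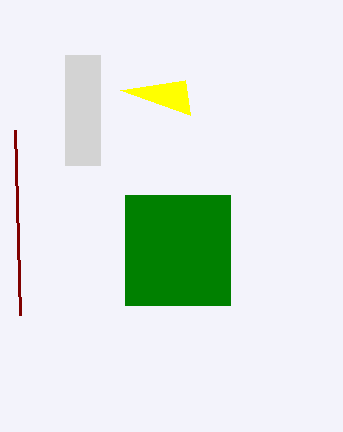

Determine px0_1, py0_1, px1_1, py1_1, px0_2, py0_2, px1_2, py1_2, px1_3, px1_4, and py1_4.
px0_1 = 125, py0_1 = 195, px1_1 = 230, py1_1 = 305, px0_2 = 65, py0_2 = 55, px1_2 = 100, py1_2 = 165, px1_3 = 15, px1_4 = 185, py1_4 = 80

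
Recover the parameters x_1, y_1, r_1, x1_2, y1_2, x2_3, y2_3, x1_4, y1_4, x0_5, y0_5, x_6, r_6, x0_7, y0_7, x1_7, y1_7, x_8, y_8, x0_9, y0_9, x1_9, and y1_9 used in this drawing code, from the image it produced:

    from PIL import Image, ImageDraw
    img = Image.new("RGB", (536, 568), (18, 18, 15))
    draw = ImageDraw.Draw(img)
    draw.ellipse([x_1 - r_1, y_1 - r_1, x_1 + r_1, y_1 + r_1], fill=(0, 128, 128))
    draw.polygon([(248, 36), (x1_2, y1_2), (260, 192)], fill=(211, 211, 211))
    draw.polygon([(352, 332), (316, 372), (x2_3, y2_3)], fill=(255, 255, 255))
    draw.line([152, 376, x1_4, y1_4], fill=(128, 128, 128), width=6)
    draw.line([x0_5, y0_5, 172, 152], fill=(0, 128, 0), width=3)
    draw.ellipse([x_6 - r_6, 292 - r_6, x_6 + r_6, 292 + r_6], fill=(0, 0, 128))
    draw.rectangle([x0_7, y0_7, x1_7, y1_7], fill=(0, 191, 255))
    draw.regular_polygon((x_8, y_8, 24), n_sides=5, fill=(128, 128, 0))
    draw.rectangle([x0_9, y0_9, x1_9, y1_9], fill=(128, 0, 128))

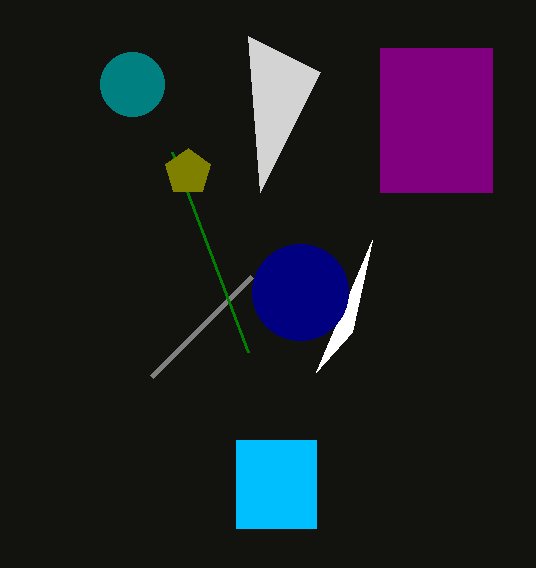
x_1 = 132
y_1 = 84
r_1 = 32
x1_2 = 320
y1_2 = 72
x2_3 = 372
y2_3 = 240
x1_4 = 252
y1_4 = 276
x0_5 = 248
y0_5 = 352
x_6 = 300
r_6 = 48
x0_7 = 236
y0_7 = 440
x1_7 = 316
y1_7 = 528
x_8 = 188
y_8 = 172
x0_9 = 380
y0_9 = 48
x1_9 = 492
y1_9 = 192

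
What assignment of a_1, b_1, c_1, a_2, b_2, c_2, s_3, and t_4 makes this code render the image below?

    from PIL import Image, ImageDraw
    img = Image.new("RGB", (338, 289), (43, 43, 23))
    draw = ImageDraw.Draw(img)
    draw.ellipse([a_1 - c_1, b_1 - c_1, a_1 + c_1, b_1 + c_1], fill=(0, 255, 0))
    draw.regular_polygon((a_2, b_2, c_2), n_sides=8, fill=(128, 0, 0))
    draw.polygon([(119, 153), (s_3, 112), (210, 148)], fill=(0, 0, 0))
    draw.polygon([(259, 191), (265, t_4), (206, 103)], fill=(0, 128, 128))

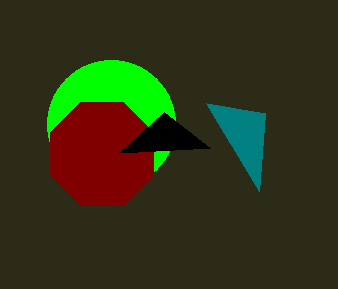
a_1 = 111, b_1 = 124, c_1 = 64, a_2 = 102, b_2 = 154, c_2 = 56, s_3 = 164, t_4 = 113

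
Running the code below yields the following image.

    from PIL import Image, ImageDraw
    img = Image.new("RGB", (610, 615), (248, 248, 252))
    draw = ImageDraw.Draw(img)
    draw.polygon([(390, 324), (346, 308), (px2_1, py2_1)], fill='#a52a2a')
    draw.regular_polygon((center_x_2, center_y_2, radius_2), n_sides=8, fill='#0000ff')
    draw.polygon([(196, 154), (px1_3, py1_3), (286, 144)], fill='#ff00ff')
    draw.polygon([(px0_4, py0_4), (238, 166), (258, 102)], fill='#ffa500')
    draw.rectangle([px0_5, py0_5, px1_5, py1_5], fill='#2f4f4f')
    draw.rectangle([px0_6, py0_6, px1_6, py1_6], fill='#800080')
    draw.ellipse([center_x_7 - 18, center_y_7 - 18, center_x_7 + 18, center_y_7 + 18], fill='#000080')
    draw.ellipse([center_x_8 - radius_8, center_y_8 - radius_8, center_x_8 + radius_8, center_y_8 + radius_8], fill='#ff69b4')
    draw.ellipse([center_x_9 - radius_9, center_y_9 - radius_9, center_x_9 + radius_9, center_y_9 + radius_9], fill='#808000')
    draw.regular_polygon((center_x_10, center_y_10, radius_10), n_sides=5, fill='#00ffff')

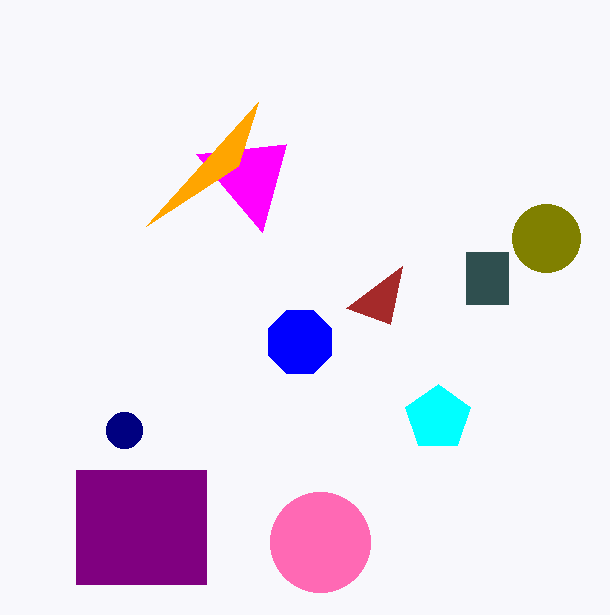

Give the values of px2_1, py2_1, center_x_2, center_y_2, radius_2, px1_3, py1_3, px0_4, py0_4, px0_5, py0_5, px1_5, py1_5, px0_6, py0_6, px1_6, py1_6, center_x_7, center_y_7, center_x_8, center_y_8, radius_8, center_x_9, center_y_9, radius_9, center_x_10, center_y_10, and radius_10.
px2_1 = 402
py2_1 = 266
center_x_2 = 300
center_y_2 = 342
radius_2 = 34
px1_3 = 262
py1_3 = 232
px0_4 = 146
py0_4 = 226
px0_5 = 466
py0_5 = 252
px1_5 = 508
py1_5 = 304
px0_6 = 76
py0_6 = 470
px1_6 = 206
py1_6 = 584
center_x_7 = 124
center_y_7 = 430
center_x_8 = 320
center_y_8 = 542
radius_8 = 50
center_x_9 = 546
center_y_9 = 238
radius_9 = 34
center_x_10 = 438
center_y_10 = 418
radius_10 = 34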